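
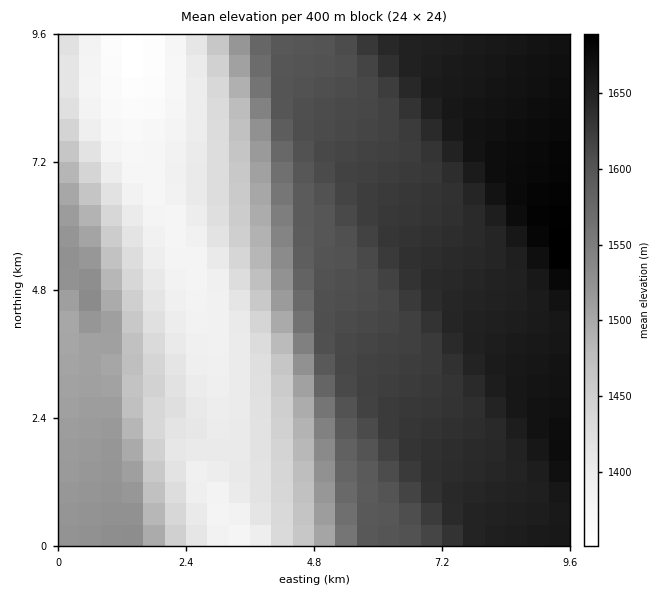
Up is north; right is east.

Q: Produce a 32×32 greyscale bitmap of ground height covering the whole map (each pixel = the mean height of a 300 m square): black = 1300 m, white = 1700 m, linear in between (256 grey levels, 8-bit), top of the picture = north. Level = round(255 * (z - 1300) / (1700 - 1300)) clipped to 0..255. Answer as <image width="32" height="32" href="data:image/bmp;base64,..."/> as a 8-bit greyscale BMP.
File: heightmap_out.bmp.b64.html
<image width="32" height="32" href="data:image/bmp;base64,Qk02CAAAAAAAADYEAAAoAAAAIAAAACAAAAABAAgAAAAAAAAEAAATCwAAEwsAAAABAAAAAAAAAAAAAAEBAQACAgIAAwMDAAQEBAAFBQUABgYGAAcHBwAICAgACQkJAAoKCgALCwsADAwMAA0NDQAODg4ADw8PABAQEAAREREAEhISABMTEwAUFBQAFRUVABYWFgAXFxcAGBgYABkZGQAaGhoAGxsbABwcHAAdHR0AHh4eAB8fHwAgICAAISEhACIiIgAjIyMAJCQkACUlJQAmJiYAJycnACgoKAApKSkAKioqACsrKwAsLCwALS0tAC4uLgAvLy8AMDAwADExMQAyMjIAMzMzADQ0NAA1NTUANjY2ADc3NwA4ODgAOTk5ADo6OgA7OzsAPDw8AD09PQA+Pj4APz8/AEBAQABBQUEAQkJCAENDQwBEREQARUVFAEZGRgBHR0cASEhIAElJSQBKSkoAS0tLAExMTABNTU0ATk5OAE9PTwBQUFAAUVFRAFJSUgBTU1MAVFRUAFVVVQBWVlYAV1dXAFhYWABZWVkAWlpaAFtbWwBcXFwAXV1dAF5eXgBfX18AYGBgAGFhYQBiYmIAY2NjAGRkZABlZWUAZmZmAGdnZwBoaGgAaWlpAGpqagBra2sAbGxsAG1tbQBubm4Ab29vAHBwcABxcXEAcnJyAHNzcwB0dHQAdXV1AHZ2dgB3d3cAeHh4AHl5eQB6enoAe3t7AHx8fAB9fX0Afn5+AH9/fwCAgIAAgYGBAIKCggCDg4MAhISEAIWFhQCGhoYAh4eHAIiIiACJiYkAioqKAIuLiwCMjIwAjY2NAI6OjgCPj48AkJCQAJGRkQCSkpIAk5OTAJSUlACVlZUAlpaWAJeXlwCYmJgAmZmZAJqamgCbm5sAnJycAJ2dnQCenp4An5+fAKCgoAChoaEAoqKiAKOjowCkpKQApaWlAKampgCnp6cAqKioAKmpqQCqqqoAq6urAKysrACtra0Arq6uAK+vrwCwsLAAsbGxALKysgCzs7MAtLS0ALW1tQC2trYAt7e3ALi4uAC5ubkAurq6ALu7uwC8vLwAvb29AL6+vgC/v78AwMDAAMHBwQDCwsIAw8PDAMTExADFxcUAxsbGAMfHxwDIyMgAycnJAMrKygDLy8sAzMzMAM3NzQDOzs4Az8/PANDQ0ADR0dEA0tLSANPT0wDU1NQA1dXVANbW1gDX19cA2NjYANnZ2QDa2toA29vbANzc3ADd3d0A3t7eAN/f3wDg4OAA4eHhAOLi4gDj4+MA5OTkAOXl5QDm5uYA5+fnAOjo6ADp6ekA6urqAOvr6wDs7OwA7e3tAO7u7gDv7+8A8PDwAPHx8QDy8vIA8/PzAPT09AD19fUA9vb2APf39wD4+PgA+fn5APr6+gD7+/sA/Pz8AP39/QD+/v4A////AI6PkZKTjHJcSj01MjlMW2p+lrO+v8DDydLa3+Hi4+XmjY6PkZKGbFdGOjM0Q1BcbIGatb2+wMbO19zf4OHi5OWMjY6QkH9mUkI3Mz1JUV1uhJ63u73CytPZ3N3f4OHj5ouMjY+OeWBNPjU6RElSX3GHo7i7v8fP1trb3N7f4OPpiouMjYpyW0g7OkFESVJgc4unuLzDy9PX2drb3d7g5eyJiouMhmxWRD5CQkNJU2J2jqu4v8jQ1dbY2drb3eLp74eJiouAZlFERUNBQ0lVZHmSr7vEzNLU1dfY2dre5ezvhoiJinpgT0tHQUBCSlZnfJe0wMnP0tPU1dfY2+Lp7O2FhoiHc1xTTkU/PkJKV2mAnrvFzM/R0tPU1tje5err7ISFh4RuX1hMQj09QktZbIWnwcnNzs/R0tPV2+Ln6errg4SGgG5jVkhAPD1CTFtwjrHFyszNztDR09ff5Obo6eqCg4R/cmJRRT06PEJNXneXusfJy8zNztDU2+Hk5efo6YGChoNyXU1COzk7Q09kgKHAx8jKy8zN0dfe4uPk5efogIOOhG1ZST85ODtDU2uJqsPGx8nKy87U29/h4uPk5ud/ipN/Z1RGPDc2O0ZadJGww8XGx8nL0Njc3t/h4uPl6ISSkXhhT0I5NTY9TGJ8mLTCxMXGyM3U2tzd3uDh4uXtjZSMclxLPjYzNkFTaoKcuMHDxMXK0dfZ29zd3uDi6fKRk4VrVkY7NDI5R1pvhqC6wMLDxs3U19ja29zd3+Xu94+QfWVRQjcyND5NYHOJpLy/wMPJ0NXW19ja293h6vP5jIt1XUs9NDE3Q1NjdoyovL7Axs3S1NXW19na3ubw9viIhGxWRDgxMzxIVmV4kKy8vcLKz9HT1NXW2Nvi7PP294R8Yk09MzE2QEtXZ3uUsLu/xszP0NHT1NXY3ujw8/X2fnFYRDYxMjlCS1hofpezvMPJzM7P0NLT1dvk7fHy9PV3ZU07MTA0OkFLWGqBnLa/xsrLzc7P0NLX4Onu8PHy9G5YQjMuLzQ5QEtZbIShusPHycrMzc7P09zl7O7v8PHzZEw4LiwuMTY+SltviKi/xcfIycrMzdDY4unr7O7v8PFaQjIrKisuMz1LXHKOscHExsfIycvN1N7m6err7e7v8FE7LyknJyoxPEtedpa4wsPExsfIytDa4ubo6err7e7vTDkuKCQkKDA8TGF+n7vAwsPFxsfM1t/k5efo6ers7e5LOi4mISInMD1PaIalvb/BwsPFydHb4ePk5efo6evs7U08LiUgIScxP1RvjKq8vsDBwsbN197h4uPk5ufo6evsUD4uJSEiKDNEXHaRrry9v8DCytPb3uDh4uPl5ufo6us="/>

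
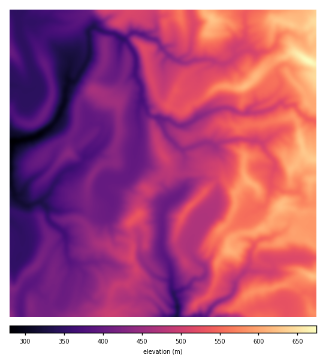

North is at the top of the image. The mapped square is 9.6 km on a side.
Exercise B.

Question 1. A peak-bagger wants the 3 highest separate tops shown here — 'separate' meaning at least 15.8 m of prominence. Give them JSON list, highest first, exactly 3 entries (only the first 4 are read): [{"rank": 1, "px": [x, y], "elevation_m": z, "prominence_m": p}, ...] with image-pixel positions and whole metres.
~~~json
[{"rank": 1, "px": [309, 61], "elevation_m": 674, "prominence_m": 394}, {"rank": 2, "px": [212, 19], "elevation_m": 627, "prominence_m": 87}, {"rank": 3, "px": [281, 206], "elevation_m": 622, "prominence_m": 38}]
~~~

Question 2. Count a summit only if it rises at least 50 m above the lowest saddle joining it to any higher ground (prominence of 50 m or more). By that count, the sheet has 3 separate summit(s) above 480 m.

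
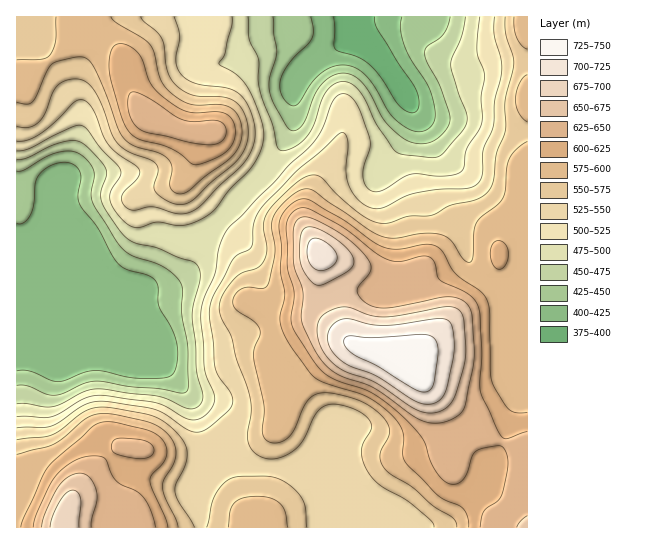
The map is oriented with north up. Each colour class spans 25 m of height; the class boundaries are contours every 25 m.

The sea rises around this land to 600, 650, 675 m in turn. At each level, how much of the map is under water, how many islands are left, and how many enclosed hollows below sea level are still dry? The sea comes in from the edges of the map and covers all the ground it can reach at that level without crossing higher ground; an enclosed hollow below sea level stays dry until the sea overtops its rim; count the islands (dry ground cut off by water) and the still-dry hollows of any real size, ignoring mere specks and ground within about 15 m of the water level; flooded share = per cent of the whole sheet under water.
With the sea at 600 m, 76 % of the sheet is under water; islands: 1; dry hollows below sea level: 0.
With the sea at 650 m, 91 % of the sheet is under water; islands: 1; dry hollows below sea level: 0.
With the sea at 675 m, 95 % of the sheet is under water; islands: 2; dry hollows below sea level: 0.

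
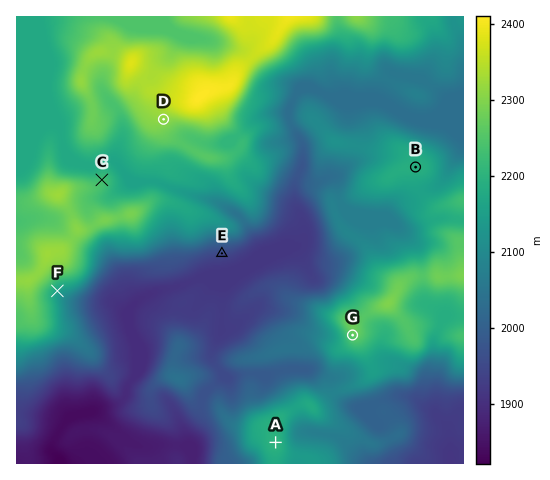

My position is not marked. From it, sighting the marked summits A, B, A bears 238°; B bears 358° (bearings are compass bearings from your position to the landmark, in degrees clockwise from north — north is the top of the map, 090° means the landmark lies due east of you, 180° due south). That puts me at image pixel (422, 351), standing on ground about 2185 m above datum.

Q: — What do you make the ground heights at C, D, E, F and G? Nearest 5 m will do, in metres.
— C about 2230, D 2310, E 1955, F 2155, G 2265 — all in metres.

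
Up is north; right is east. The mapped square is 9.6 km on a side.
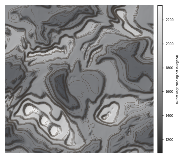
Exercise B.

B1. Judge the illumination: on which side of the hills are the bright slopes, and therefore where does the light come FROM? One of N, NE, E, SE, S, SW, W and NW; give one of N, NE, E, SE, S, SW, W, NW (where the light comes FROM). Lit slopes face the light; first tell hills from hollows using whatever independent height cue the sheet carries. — SE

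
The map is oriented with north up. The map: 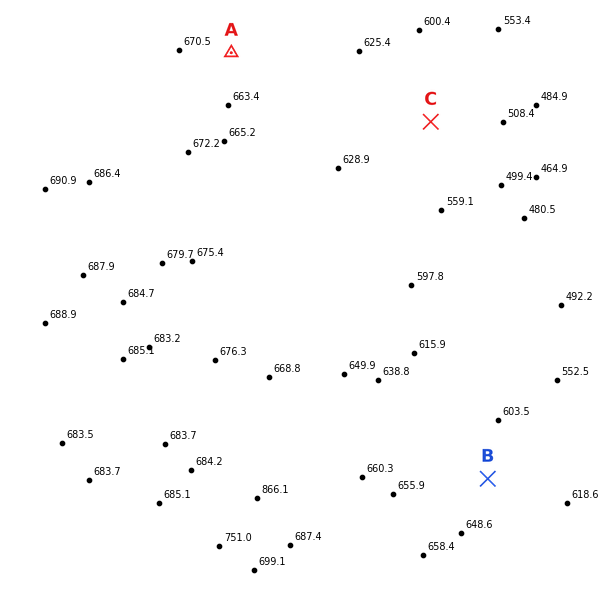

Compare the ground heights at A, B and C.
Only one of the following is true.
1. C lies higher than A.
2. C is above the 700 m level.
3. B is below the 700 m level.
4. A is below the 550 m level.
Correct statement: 3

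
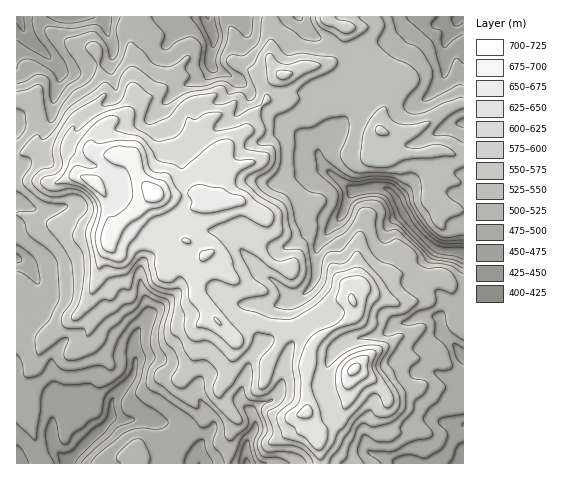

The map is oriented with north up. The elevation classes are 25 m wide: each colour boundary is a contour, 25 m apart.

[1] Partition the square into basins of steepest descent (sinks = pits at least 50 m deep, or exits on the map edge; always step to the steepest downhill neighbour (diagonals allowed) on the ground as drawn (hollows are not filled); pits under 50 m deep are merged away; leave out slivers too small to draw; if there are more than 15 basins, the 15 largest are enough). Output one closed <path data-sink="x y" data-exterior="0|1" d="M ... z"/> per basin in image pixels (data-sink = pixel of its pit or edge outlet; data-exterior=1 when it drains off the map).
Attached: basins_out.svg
<path data-sink="68 463" data-exterior="1" d="M31 148l-6 4-9 2 1 310 210 0 4-31 6-14-14-17-4-7 0-6 8-11 5-11 3-27-4-6 15-14 11 0 14 5 20 3-4 4-20 31-4 28 7 19 9 6 12 1 15-5 0-47 5-18 11-13 26-14 6-6 2-6-6-10-7 0-15 6-19 12-12-22-7-23-19-8-18-22 0-10 9-17-2-2-21-12-12 2-13-3-15-7-16 4-26-2-15-13-7-21-5-5-12-1-9 17-14 12-16-8-3-13-6-6-11-1-14 2z"/><path data-sink="463 253" data-exterior="1" d="M349 28l-4 0-5 22-6 10-11 5-17 1-30 12-8 7-1 14-16 19-4 12-23 19-13 6-9 16-2 21 2 2 25 8 12-2 23 14-9 17 0 10 18 22 19 8 7 23 12 23 24-15 10-4 8 2 1-9 4-3 16 0 24-13 31 2 13-1 13 10 11-1 0-128-23-7-21 4-16 0-16 4-15-3-1-9 8-15 0-13 18-42-31-27z"/><path data-sink="463 463" data-exterior="1" d="M416 275l-20 0-24 13-12-1-6 2-3 8 5 11-2 6-10 9-22 11-11 13-5 18 0 47 10 16 5 36 143-1 0-177-11 0-13-10-13 1z"/><path data-sink="208 17" data-exterior="1" d="M269 16l-130 0-2 15-5 11 2 62-10 12-20 7-9 9-4 12 0 7 6 4 26-1 9 2 10 25 15 13 26 2 12-4 6 1 1-22 7-13 15-9 23-19 4-12 16-19 1-14 8-7 6-3-8-7-4-7z"/><path data-sink="19 17" data-exterior="1" d="M138 16l-122 1 1 137 8-2 6-4 14 9 23-2 6 5 5 15 16 8 14-12 9-17-24 0-3-3 0-7 4-12 9-9 16-4 14-15-2-62 6-16z"/><path data-sink="460 17" data-exterior="1" d="M463 16l-137 1 1 3 8 4 14 4 18 21 31 27-18 42 0 13-7 10-1 12 2 3 14 2 9-3 23-1 14-4 30 5z"/><path data-sink="246 463" data-exterior="1" d="M257 320l-13 2-13 12 4 6-3 27-5 11-8 11 0 6 4 7 14 17-6 14-4 30 93 1-3-31-9-20-17 4-12-1-9-6-7-19 4-28 20-31 4-4-20-3z"/>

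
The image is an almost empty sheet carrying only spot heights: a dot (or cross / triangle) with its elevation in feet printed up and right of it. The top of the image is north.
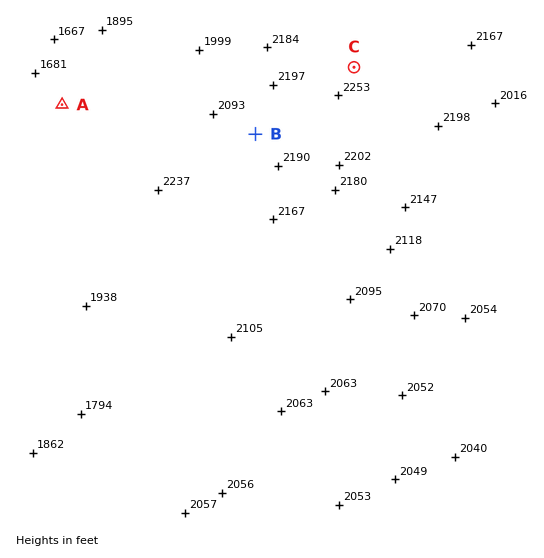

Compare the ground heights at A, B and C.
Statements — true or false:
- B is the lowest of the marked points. false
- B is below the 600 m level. false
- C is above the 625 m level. true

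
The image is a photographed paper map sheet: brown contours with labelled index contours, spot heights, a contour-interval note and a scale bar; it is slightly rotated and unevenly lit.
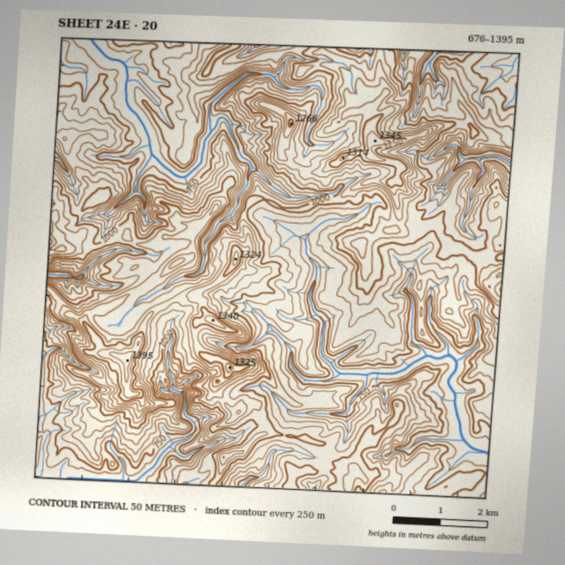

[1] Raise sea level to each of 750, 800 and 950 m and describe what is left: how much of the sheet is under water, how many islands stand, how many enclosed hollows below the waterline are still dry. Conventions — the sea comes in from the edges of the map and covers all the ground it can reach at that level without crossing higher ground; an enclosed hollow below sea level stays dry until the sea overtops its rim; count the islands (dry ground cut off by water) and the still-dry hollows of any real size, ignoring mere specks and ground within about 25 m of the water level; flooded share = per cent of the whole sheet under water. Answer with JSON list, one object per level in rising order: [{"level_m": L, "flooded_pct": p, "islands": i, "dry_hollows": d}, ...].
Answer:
[{"level_m": 750, "flooded_pct": 16, "islands": 0, "dry_hollows": 0}, {"level_m": 800, "flooded_pct": 25, "islands": 0, "dry_hollows": 0}, {"level_m": 950, "flooded_pct": 57, "islands": 0, "dry_hollows": 0}]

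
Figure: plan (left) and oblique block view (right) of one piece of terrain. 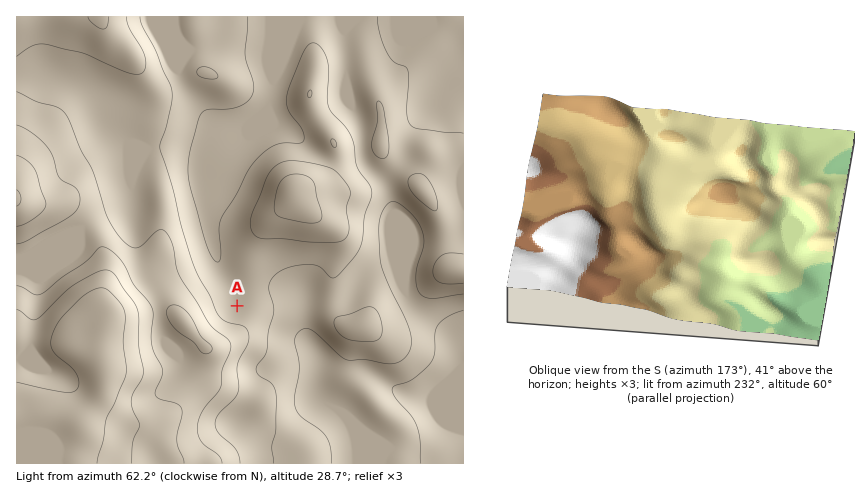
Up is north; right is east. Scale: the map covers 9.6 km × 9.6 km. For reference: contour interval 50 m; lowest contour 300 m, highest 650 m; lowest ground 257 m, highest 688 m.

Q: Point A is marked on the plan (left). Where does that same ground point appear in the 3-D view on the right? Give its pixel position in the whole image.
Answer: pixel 673 246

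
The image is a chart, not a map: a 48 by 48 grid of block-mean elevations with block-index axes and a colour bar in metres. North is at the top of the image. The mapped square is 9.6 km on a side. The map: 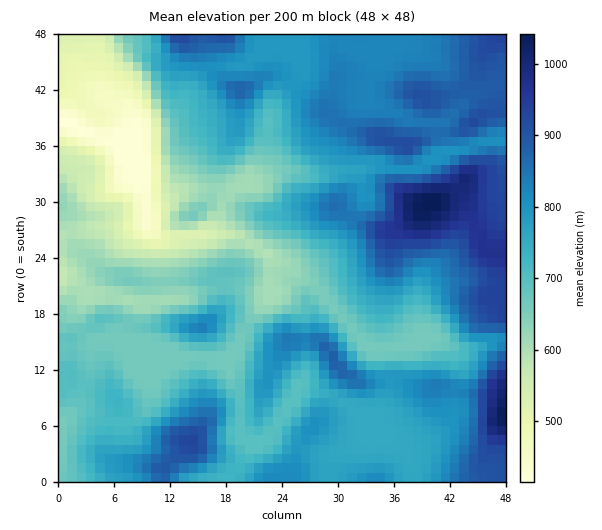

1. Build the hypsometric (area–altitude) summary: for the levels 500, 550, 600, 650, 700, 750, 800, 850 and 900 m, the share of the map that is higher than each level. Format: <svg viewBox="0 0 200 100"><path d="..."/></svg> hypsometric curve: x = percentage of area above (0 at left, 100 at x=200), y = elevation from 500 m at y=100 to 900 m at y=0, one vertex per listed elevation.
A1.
<svg viewBox="0 0 200 100"><path d="M189 100l-6-12-8-13-16-13-31-12-24-12-33-13-32-13-19-12"/></svg>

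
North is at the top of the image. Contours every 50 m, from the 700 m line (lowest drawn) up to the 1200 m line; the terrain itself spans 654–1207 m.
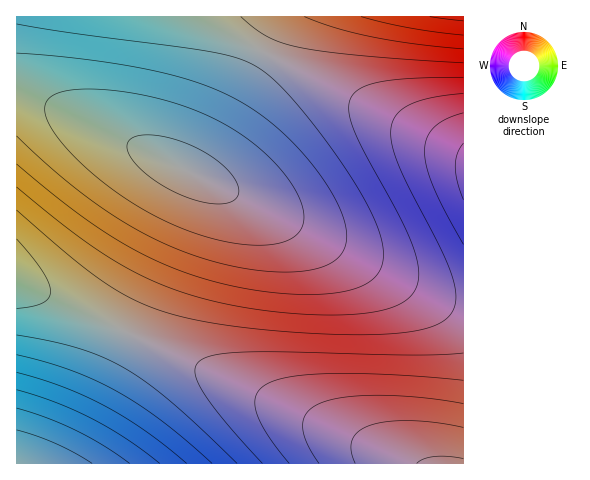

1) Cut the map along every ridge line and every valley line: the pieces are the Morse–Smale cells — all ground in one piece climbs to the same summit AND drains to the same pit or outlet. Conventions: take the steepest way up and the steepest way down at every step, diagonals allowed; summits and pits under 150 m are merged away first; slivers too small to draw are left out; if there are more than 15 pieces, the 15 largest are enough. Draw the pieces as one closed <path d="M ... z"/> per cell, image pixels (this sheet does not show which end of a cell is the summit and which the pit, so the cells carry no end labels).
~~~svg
<path d="M195 16l-179 1 0 263 391 184 56 0 1-310-132-66z"/><path d="M17 281l0 183 390-1z"/><path d="M463 16l-267 1 136 71 131 66z"/>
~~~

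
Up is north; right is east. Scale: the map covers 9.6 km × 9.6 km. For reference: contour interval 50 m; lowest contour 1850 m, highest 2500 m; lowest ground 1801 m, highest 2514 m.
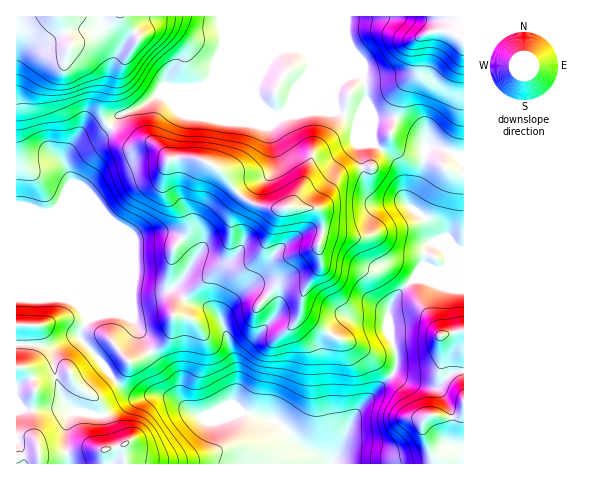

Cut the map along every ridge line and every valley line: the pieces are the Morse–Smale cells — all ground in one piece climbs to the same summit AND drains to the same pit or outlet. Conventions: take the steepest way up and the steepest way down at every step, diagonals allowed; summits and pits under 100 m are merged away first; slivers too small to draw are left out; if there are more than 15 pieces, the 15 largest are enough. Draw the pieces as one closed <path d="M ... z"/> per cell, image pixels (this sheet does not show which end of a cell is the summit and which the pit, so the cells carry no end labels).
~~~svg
<path d="M334 93l-54 22-17-5-63 0-36-15-7 0-14 11-24 9-17 20-26 13-11 13 3 14 16 36 0 96 2 12 4 0 17-17 25-59 4-5 19-5 20 2 16 15 4 8-12 21-11 9 15 13 26 9 8 10 16 49 1 15-5 20 10 9 33 8 28 28 16 8 8 7 4-1 4-10 0-21-6-26-2-25 0-32 4-12 7-11 8-7 37 3 4 1 1 3-1-13 4-11 31-35 4-19 4-4 7 0-9-22-8-8-18-12-24-2-9-6-8-25-2-23 2-2 12 0 0-1-10-12-7-12-20-8z"/><path d="M346 16l-329 0-1 282 16 2 34-2 11 6 8 8-1-101-16-36-3-14 11-13 26-13 17-20 24-9 14-11 7 0 36 15 63 0 17 5 54-22 3 18 20 8 7 12 8 10 2-21-8-21-1-18-6-10-13-32z"/><path d="M66 298l-50 1 1 165 311-1-8-6-16-8-28-28-31-8-46 3-25-17-10-4-28 1-6-2-17-16-15-21-17-17-1-6 7-14-2-7-8-9z"/><path d="M168 233l-20 1-12 4-3 3-26 61-21 19-6 16 33 41 19 17 32 0 10 4 25 17 33-1 10-2-9-9 5-20-1-15-16-49-8-10-26-9-15-13 11-9 12-22-4-7-12-12z"/><path d="M425 280l-12 0-3 2-20 23-2 16 2 16 6 14 0 17-3 7-31 30-9 13-20 46 131-1 0-180-34-1z"/><path d="M463 16l-117 1 0 22 13 32 6 10 1 18 8 21-1 21 23 21 6 16 1 18 6 9 13-33 2-19 3-6 10 0 19 8 8-1z"/><path d="M437 147l-11 1-4 24-14 34 21 16 9 22-7 0-4 4-3 17-10 14 16 3 33 0 1-127-8 0z"/><path d="M357 319l-10 0-4 3-11 15-4 12 1 46 7 37-1 26 23-47 35-36 3-7 0-17-6-14-2-14z"/>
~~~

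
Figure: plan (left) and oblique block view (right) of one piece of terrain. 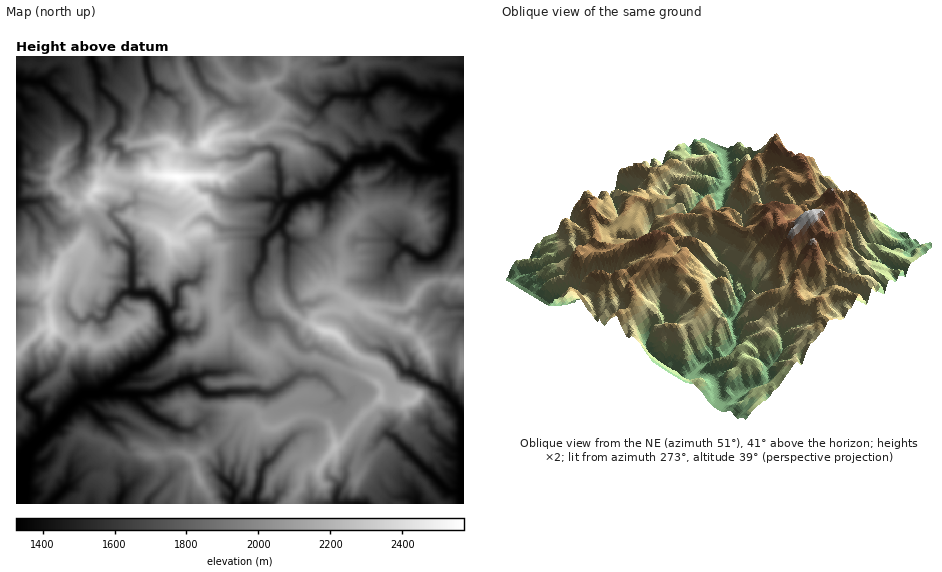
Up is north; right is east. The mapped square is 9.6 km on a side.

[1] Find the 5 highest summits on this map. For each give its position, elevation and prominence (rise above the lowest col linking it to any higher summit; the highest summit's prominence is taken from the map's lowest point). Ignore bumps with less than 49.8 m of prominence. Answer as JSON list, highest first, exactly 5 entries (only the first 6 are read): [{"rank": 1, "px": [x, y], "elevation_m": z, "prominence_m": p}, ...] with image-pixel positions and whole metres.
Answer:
[{"rank": 1, "px": [178, 177], "elevation_m": 2572, "prominence_m": 1246}, {"rank": 2, "px": [204, 144], "elevation_m": 2429, "prominence_m": 197}, {"rank": 3, "px": [96, 190], "elevation_m": 2411, "prominence_m": 180}, {"rank": 4, "px": [169, 240], "elevation_m": 2376, "prominence_m": 87}, {"rank": 5, "px": [326, 331], "elevation_m": 2366, "prominence_m": 358}]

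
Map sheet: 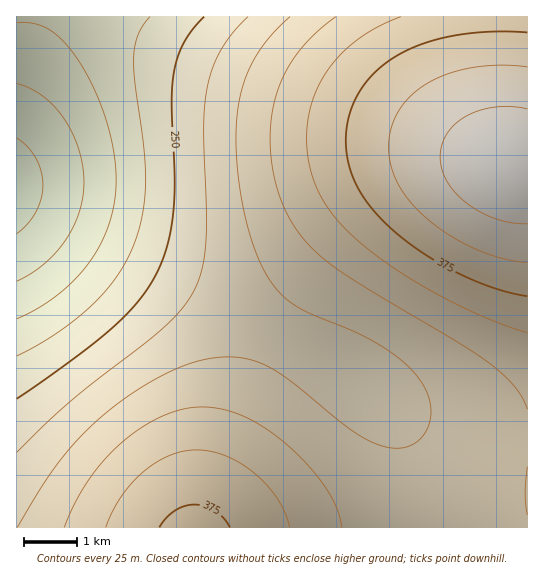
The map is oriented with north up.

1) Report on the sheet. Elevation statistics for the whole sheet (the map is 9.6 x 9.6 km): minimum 140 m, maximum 440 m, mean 305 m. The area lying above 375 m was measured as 13.4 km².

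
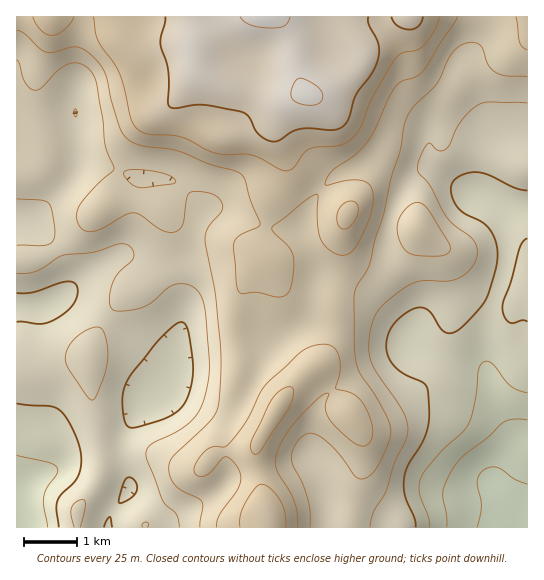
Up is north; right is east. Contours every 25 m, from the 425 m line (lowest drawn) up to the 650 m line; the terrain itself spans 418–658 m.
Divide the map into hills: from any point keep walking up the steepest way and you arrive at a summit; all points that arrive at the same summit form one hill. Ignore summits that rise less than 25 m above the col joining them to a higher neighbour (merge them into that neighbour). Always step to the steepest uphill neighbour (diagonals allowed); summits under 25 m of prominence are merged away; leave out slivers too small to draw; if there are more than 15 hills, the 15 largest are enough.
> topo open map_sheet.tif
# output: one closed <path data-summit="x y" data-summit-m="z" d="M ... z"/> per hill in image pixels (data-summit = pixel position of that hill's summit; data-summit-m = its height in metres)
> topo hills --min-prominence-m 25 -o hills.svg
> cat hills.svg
<path data-summit="265 17" data-summit-m="658" d="M527 16l-511 1 1 511 150-1-6-13-32-25 0-8-8-27 2-13 5-14 12-18 25-22 7-14 4-19 5-6 12-4 29-3 32 0 15 7 14-12 24-14 14-44-18-45 0-8 4-12 10-19 12-13 12-8 33-12 11 0 26 10 12-3 9 2-11 2-17 17-11 20-6 22 0 23 2 12 23 36 4 11 0 8-8 24 30 11 41 11 9 7 9 32 16 35-4 16-16 26 26 28 4 10 0 6 5 0z"/><path data-summit="266 517" data-summit-m="618" d="M325 279l-5 0-7 27-6 16-24 14-14 12-15-7-32 0-36 4-9 6-6 26-6 10-25 22-16 28-3 17 8 27 0 8 32 25 6 14 160 0 2-25 6 2 18 2 25 8 10 7 2 6 132 0 1-7-4-10-26-28 16-26 4-16-16-35-9-32-9-7-41-11-29-11-1-10-5-9-30-29-14-8z"/><path data-summit="347 214" data-summit-m="606" d="M385 161l-11 0-12 4-21 8-12 8-17 21-9 23 0 8 17 44 47 16 36 33 5 9 1 6 7-20 0-8-4-11-23-36-2-12 0-23 6-22 11-20 17-17 11-2-9-2-12 3z"/>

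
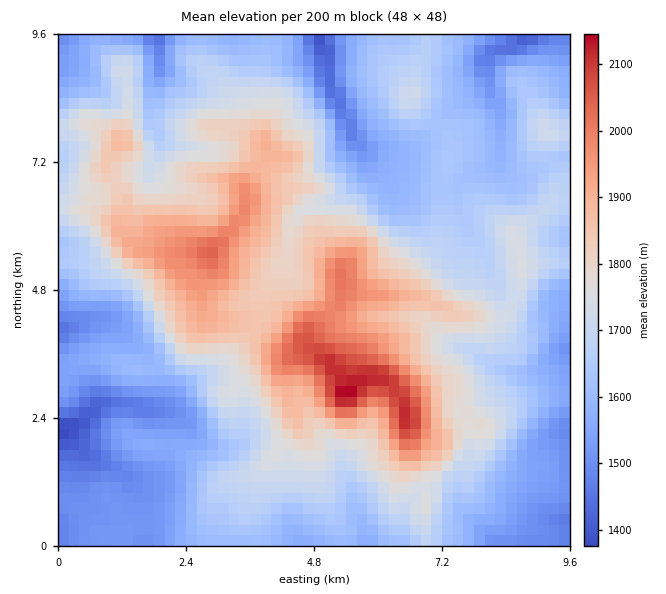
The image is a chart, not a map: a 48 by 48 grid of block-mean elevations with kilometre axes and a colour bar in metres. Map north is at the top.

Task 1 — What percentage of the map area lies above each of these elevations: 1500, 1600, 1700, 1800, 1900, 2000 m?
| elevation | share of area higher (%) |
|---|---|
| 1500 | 93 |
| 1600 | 72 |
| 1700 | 44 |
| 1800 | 26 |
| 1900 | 12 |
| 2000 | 4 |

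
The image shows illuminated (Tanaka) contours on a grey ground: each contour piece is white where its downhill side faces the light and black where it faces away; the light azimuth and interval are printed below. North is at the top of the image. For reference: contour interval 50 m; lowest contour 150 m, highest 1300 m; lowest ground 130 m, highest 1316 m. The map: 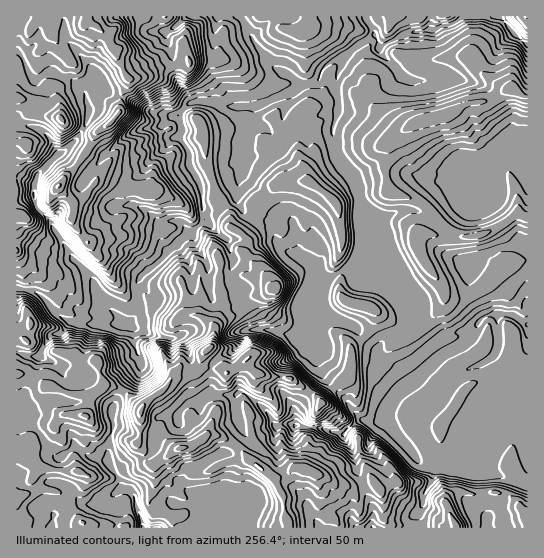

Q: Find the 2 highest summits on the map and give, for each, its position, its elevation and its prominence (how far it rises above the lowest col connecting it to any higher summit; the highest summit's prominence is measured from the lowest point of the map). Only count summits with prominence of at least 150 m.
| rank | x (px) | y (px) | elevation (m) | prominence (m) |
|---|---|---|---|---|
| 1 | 61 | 119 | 1316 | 1186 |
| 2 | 141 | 411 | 1213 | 533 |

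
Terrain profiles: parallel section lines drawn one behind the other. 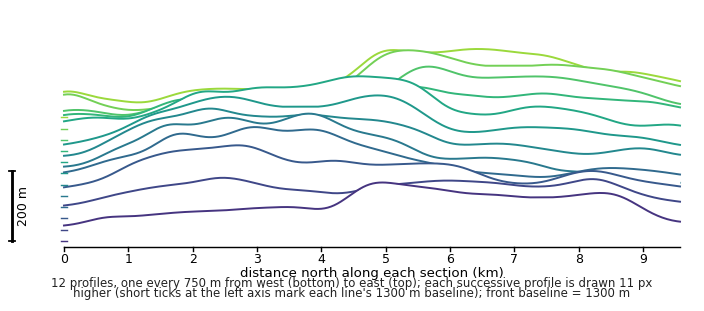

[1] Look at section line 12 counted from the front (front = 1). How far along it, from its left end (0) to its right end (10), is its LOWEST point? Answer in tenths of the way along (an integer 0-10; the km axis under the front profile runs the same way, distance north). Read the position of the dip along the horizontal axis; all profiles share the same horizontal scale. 1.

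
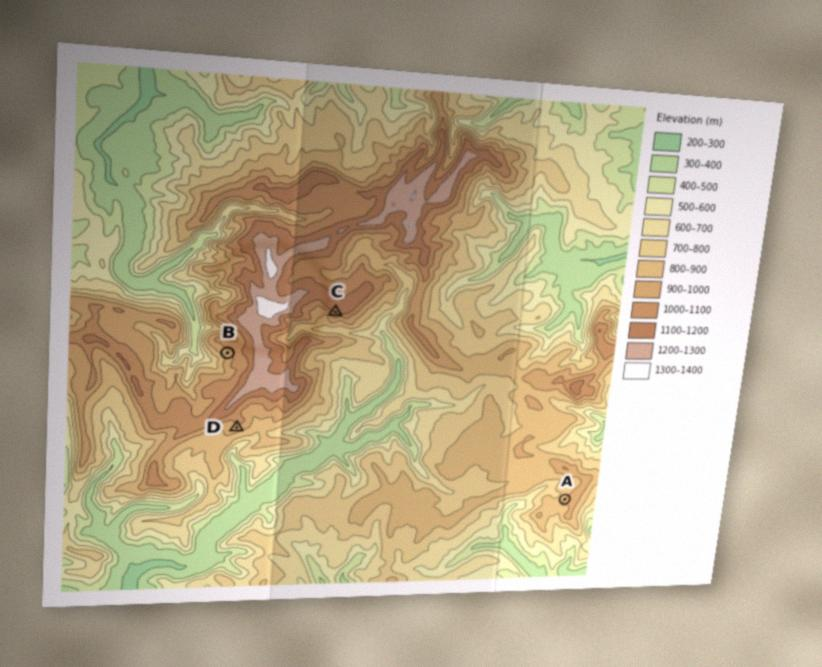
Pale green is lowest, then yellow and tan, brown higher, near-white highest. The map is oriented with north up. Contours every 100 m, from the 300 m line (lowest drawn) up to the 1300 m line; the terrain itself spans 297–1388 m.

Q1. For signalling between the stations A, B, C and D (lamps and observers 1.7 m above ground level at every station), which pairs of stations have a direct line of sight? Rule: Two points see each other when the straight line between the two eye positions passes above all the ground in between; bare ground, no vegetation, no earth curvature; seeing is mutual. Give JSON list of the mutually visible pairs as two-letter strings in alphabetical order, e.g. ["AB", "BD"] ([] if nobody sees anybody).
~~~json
["AC", "AD"]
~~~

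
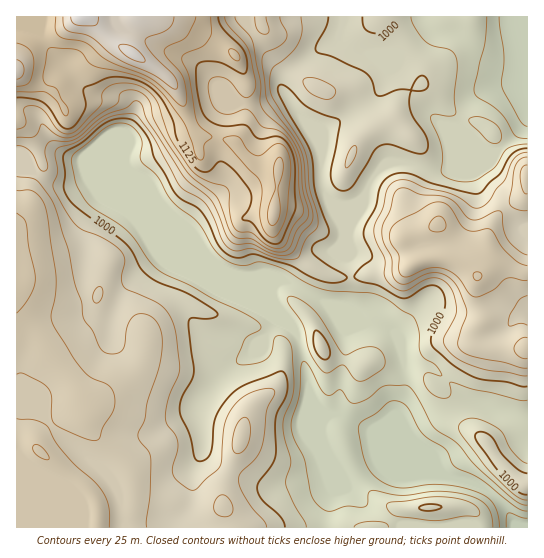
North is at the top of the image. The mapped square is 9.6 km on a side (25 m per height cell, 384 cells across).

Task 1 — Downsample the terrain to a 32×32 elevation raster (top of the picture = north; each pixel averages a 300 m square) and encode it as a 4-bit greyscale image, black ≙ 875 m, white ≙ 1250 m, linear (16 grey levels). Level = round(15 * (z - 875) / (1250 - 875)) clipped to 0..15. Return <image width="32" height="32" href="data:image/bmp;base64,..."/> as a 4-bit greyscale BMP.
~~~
<image width="32" height="32" href="data:image/bmp;base64,Qk12AgAAAAAAAHYAAAAoAAAAIAAAACAAAAABAAQAAAAAAAACAAATCwAAEwsAABAAAAAAAAAAAAAAABEREQAiIiIAMzMzAERERABVVVUAZmZmAHd3dwCIiIgAmZmZAKqqqgC7u7sAzMzMAN3d3QDu7u4A////AJmZmHd2Z3d2VENEREREQxGZmZh3d2Z3ZVQzMzRFVEMjmZmYd3ZmdmVEMzMyIjIiRZmYh4d2ZWZlRDMyIiIiJFWZmHiHdmVnZlMzMiIiIjVUmYiIh3ZVV3ZTMzIiIiNVQ4iIiId2VVd2QzMyIiM0REOIiIiHdlRWdlMzMyIjREREiIiIh3ZURWZkMzMzNERERYiIiId3ZURFVDREQzREVWaIiId3d2VERERFREQ0Vnd4iIh3d3dVREREVURDNGd3iJiHd3d2VVRERFQzM0RXd3eYh3d3dlVUQzRDMzREVnh3mYd3ZmVVQzNERERFVVaId5mHd2VUQzMzNFVVV3ZnmYiZh3dlQzM0RFVlVVeZiZmYmYdmZDMzRmiXVUVomZmZh5l2ZUQzNGibuGVFaJmZiHaYdlRDM0V5q8p1RGeImHd3mGVDMzRWiavKZERXh4dmeIdkQzNFaJmrymVVVmZURWh3ZDM0Roqqu8pVZUVURERYd2VDNFeru7vJVWZVVURERYiIVDRpu7uqplVWZWVEREOYqpZVirupmXVVVWZUREQymruph4vKmZhlVlVVVUQzIsu6qZmsypmXVWZlVVVUMiLburu83bqap2ZmVVVVVDMi27u83ty6q5dmVVVVVUQzIsvM3e3cy7qIdlVVVVREMyK7zu7e3cypiHZlVVVEREMi"/>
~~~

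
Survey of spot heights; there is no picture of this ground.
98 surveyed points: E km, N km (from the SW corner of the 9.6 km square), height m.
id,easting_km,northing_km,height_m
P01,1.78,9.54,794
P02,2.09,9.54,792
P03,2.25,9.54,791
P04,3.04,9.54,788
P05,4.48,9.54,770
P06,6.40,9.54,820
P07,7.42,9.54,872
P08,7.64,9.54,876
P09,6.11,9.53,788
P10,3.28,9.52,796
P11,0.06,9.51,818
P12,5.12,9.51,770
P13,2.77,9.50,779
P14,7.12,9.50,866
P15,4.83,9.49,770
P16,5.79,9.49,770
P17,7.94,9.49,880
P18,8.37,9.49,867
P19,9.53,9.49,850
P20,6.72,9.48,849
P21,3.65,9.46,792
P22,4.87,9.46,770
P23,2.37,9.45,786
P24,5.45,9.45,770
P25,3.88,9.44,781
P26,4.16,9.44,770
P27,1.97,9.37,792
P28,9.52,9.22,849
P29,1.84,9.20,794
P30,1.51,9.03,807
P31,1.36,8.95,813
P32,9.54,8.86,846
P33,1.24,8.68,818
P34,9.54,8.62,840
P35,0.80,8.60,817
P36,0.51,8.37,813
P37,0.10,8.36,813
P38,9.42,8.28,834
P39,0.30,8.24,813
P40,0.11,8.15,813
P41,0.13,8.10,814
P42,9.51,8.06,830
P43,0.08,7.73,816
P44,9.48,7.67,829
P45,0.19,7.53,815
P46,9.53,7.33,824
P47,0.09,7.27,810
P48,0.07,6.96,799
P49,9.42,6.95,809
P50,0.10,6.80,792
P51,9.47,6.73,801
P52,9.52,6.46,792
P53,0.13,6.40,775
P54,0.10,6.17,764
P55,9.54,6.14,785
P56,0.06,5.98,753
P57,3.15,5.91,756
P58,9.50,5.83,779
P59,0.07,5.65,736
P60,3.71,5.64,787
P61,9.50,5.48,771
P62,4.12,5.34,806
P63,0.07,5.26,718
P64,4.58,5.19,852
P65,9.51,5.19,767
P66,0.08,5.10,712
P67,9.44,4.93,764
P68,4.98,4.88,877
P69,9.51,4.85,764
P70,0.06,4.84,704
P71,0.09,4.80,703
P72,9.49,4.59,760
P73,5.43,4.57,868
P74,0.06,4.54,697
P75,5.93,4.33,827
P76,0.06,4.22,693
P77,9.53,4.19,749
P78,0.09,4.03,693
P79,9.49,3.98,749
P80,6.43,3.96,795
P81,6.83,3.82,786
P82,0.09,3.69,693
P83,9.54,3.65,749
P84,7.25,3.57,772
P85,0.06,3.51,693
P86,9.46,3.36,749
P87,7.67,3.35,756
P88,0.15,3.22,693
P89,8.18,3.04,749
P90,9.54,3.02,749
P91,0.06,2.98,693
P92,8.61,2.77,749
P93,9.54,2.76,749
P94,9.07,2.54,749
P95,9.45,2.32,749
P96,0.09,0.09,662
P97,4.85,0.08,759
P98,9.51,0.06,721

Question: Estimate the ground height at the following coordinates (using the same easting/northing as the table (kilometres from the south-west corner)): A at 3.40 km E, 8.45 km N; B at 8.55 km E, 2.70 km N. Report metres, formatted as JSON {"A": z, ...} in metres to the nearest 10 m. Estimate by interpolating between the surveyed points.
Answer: {"A": 770, "B": 750}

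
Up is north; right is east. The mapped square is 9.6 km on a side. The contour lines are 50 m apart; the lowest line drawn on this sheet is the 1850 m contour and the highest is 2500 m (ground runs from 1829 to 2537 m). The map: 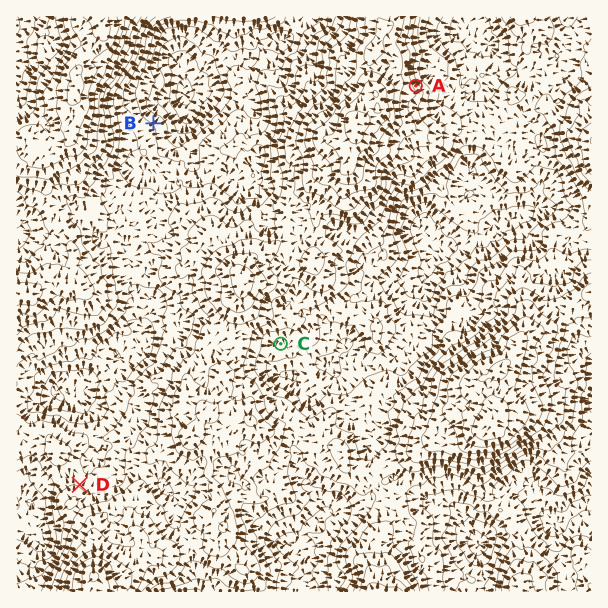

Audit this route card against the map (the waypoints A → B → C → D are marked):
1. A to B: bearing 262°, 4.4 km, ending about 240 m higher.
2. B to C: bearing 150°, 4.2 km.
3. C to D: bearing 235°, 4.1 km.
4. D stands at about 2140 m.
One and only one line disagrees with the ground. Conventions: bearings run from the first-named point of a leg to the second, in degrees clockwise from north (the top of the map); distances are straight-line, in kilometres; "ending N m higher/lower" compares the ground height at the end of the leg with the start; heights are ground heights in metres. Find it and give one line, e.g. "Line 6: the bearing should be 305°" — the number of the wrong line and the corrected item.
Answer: Line 1: it should read "ending about 240 m lower".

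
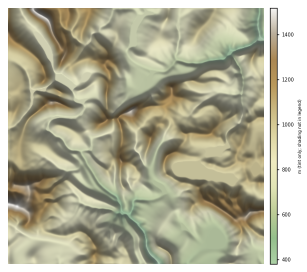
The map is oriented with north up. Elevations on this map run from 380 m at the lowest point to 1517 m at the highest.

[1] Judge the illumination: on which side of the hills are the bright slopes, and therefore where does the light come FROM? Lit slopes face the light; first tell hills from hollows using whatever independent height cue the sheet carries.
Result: S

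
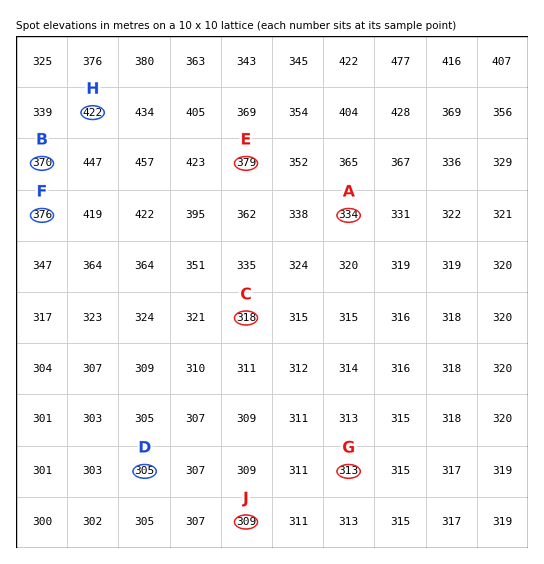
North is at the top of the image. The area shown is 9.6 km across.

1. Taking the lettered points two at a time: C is below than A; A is below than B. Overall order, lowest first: C A B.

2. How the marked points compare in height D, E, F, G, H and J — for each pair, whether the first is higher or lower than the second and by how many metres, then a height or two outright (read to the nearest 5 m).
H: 115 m higher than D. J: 110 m lower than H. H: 105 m higher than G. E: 75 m higher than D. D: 70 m lower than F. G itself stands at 315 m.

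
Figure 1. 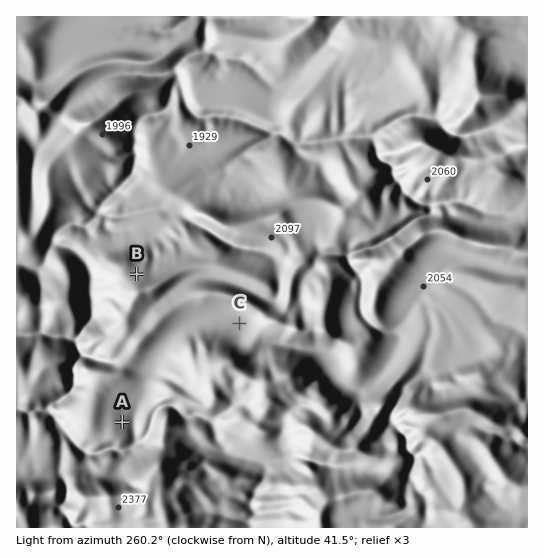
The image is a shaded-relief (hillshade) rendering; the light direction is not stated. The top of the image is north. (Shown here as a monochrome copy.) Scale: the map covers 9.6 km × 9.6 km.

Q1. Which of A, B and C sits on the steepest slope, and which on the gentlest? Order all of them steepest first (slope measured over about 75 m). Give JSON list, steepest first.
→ ["B", "A", "C"]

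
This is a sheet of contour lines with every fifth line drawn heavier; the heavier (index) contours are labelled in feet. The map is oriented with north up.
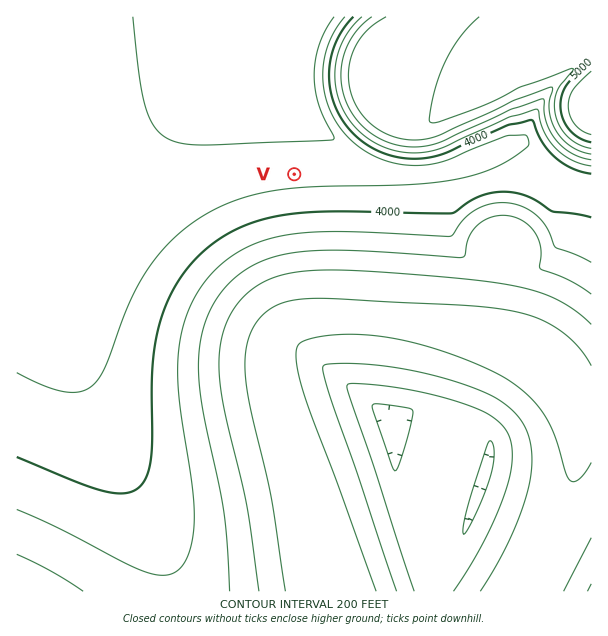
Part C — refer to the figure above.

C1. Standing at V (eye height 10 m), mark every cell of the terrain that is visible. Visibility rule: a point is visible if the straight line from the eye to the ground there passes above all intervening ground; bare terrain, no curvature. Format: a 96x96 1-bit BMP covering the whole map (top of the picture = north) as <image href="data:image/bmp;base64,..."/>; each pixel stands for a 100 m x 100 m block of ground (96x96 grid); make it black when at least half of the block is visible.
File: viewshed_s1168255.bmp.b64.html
<image width="96" height="96" href="data:image/bmp;base64,Qk2+BAAAAAAAAD4AAAAoAAAAYAAAAGAAAAABAAEAAAAAAIAEAAATCwAAEwsAAAIAAAAAAAAA////AAAAAAAAAAAAAAAAAAAAAAAAAAAAAAAAAAAAAAAAAAAAAAAAAAAAAAAAAAAAAAAAAAAAAAAAAAAAAAAAAAAAAAAAAAAAAAAAAAAAAAAAAAAAAAAAAAAAAAAAAAAAAAAAAAAAAAAAAAAAAAAAAAAAAAAAAAAAAAAAAAAAAAAAAAAAAAAAAAAAAAAAAAAAAAAAAAAAAAAAAAAAAAAAAAAAAAAAAAAAAAAAAAAAAAAAAAAAAAAAAAAAAAAAAAAAAAAAAAAAAAAAAAAAAAAAAAAAAAAAAAAAAAAAAAAAAAAAAAAAAAAAAAAAAAAAAAAAAAAAAAAAAAAAAAAAAAAAAAAAAAAAAAAAAAAAAAAAAAAAAAAAAAAAAAAAAAAAAAAAAAAAAAAAAAAAAAAAAAAAAAAAAAAAAAAAAAAAAAAAAAAAAAAAAAAAAAAAAAAAAAAAAAAAAAAAAAAAAAAAAAAAAAAAAAAAAAAAAAAAAAAAAAAAAAAAAAAAAAAAAAAAAAAAAAAAAAAAAAAAAAAAAAAAAAAAAAAAAAAAAAAAAAAAAAAAAAAAAAAAAAAAAAAAAAAAAAAAAAAAAAAAAAAAAAAAAAAAAAAAAAAAAAAAAAAAAAAAAAAAAAAAAAAAAAAAAAAAAAAAAAAAAAAAAAAAAAAAAAAAAAAAAAAAAAAAAAAAAAAAAAAAAAAAAAAAAAAAAAAAAAAAAAAAAAAAAAAAAAAAAAAAAAAAAAAAAAAAAAAAAAAAAAAAAAAAAAAAAAAAAAAAAAAAAAAAAAAAAAAAAAAAAAAAAAAAAAAAAAAAAAAAAAAAAAAAAAAAAAAAAAAAAAAAAAAAAAAAAAAAAAAAAD+AAAAAAAAAAAAAAP/////AAAAAAAAAAf/////gAAAAAAAAAf/////gAAAAAAAAA//////gAAAAAAAAA//////wAADAAAAAA//////wAADwAAAAA//////4AAD8AAAAA//////+AAD/AAAAA///////AAD/4AAAA///////gAD/+AAAA///////gAD//wAAA///////gAD//+AAA///////gAD///4AA///////wAD////wB///////wAD///////////////H///////////////////////////////////////////AD//////////////AAAf///////////+AAAH///////////+AAAH///////////8AAAD///////////4AAAD///////////AAAAD//////////+AAAAB7/////////8AAAAAz/////////4AAAAAD/////////wAAAAAD/////////gAAAAAD/////////gAAAAAD/////////gAAAAAD/////////AAAAAAD/////////AAAAAAD/////////AAAAAAD////////+AAAAAAD////////4AAAAAAD////////AAAAAAAD////////AAAAAAAD////////AAAAAAAD////////AAAAAAAD////////AAAAAAAD////////gAAAAAAA="/>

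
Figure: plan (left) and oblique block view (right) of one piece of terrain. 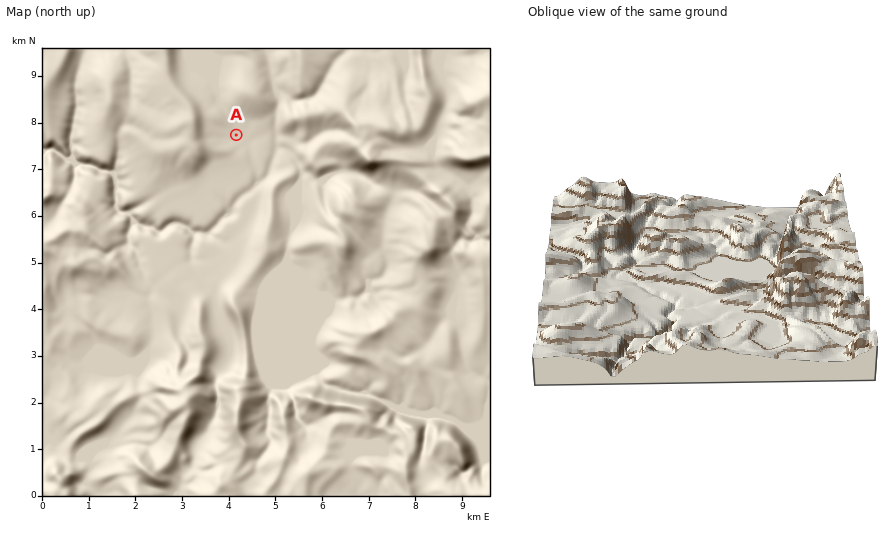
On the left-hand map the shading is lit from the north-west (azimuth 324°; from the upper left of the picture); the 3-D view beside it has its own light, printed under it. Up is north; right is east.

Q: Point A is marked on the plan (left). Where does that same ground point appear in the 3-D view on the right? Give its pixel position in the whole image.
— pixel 605 291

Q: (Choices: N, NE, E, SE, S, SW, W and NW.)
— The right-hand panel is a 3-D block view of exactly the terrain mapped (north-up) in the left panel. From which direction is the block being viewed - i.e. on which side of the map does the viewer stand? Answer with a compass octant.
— W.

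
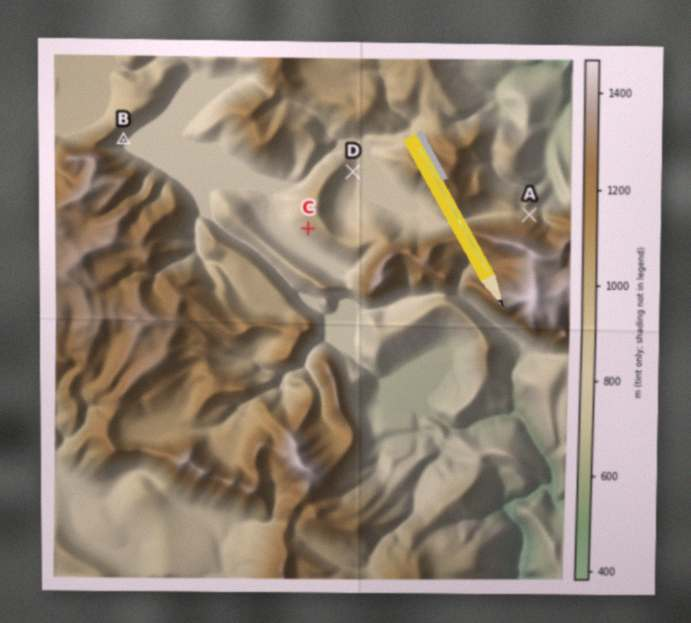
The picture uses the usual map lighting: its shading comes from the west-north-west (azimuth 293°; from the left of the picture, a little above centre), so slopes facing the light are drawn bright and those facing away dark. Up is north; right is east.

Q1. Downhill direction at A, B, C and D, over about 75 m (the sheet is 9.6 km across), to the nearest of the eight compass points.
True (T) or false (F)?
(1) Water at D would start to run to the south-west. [F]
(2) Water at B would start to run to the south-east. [T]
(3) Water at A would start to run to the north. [T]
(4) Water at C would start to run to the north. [F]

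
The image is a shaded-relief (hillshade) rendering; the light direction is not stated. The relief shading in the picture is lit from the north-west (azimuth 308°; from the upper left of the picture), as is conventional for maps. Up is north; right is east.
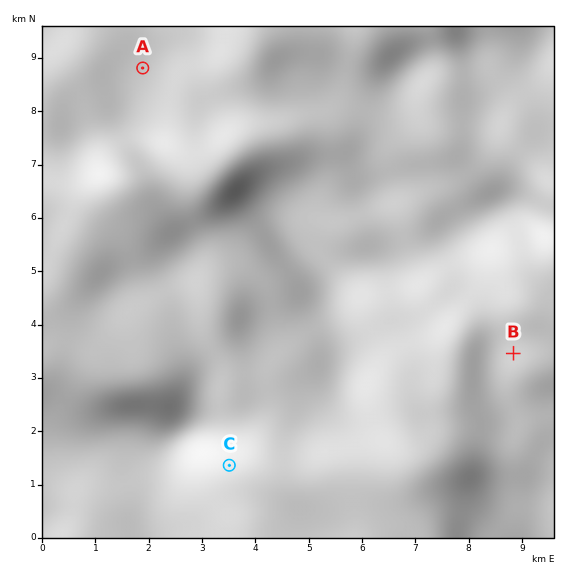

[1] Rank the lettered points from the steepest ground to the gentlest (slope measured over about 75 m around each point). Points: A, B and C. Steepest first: C B A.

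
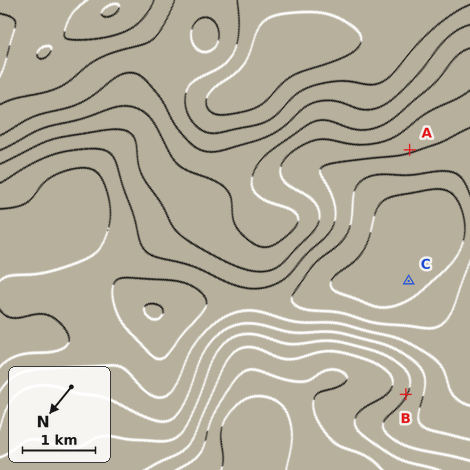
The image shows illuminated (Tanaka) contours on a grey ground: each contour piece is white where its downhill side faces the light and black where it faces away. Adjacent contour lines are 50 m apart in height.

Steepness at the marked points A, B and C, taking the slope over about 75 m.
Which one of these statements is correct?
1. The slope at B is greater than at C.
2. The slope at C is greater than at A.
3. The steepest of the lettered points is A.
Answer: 1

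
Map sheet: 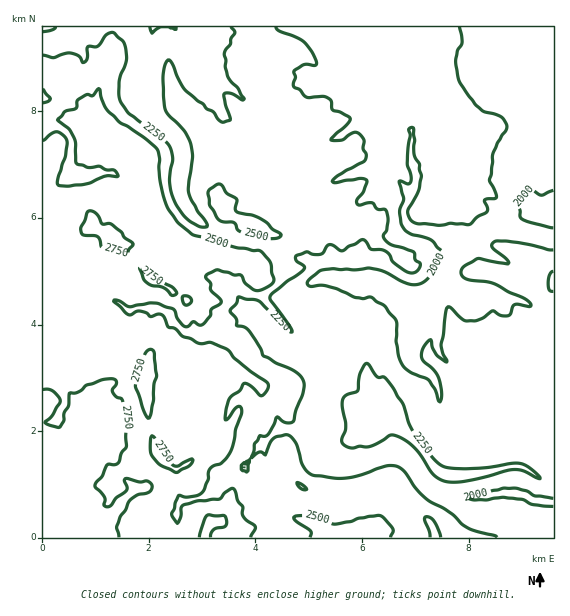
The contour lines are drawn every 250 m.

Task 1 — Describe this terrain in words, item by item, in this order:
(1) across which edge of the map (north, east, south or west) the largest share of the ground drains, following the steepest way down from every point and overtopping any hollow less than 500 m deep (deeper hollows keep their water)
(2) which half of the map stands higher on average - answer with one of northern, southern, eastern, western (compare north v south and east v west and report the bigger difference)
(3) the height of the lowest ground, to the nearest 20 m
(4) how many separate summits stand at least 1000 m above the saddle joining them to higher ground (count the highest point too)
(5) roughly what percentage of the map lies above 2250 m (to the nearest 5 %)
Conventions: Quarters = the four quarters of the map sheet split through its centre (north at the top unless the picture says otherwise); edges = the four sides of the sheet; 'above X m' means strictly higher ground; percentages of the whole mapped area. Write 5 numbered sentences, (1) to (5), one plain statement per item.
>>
(1) Most of the ground drains across the eastern edge.
(2) Taken as a whole, the western half is higher than the eastern.
(3) The lowest point is down at roughly 1840 m.
(4) There is 1 summit with 1000 m or more of prominence.
(5) Ground above 2250 m makes up about 55 % of the sheet.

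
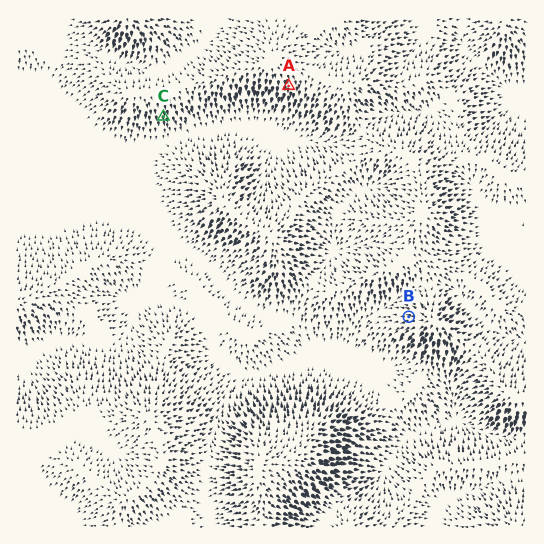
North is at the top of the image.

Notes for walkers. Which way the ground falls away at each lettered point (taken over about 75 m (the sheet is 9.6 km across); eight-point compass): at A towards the S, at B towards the W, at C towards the S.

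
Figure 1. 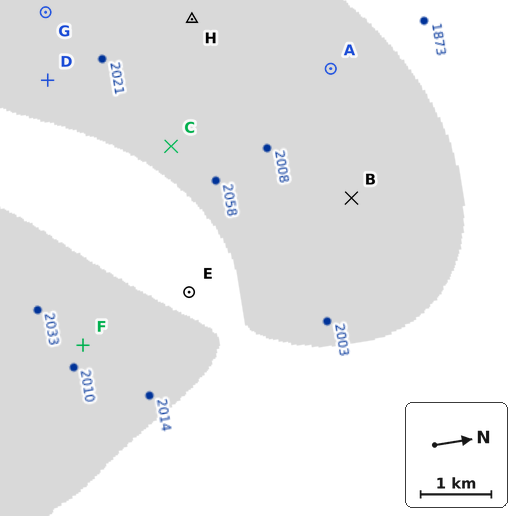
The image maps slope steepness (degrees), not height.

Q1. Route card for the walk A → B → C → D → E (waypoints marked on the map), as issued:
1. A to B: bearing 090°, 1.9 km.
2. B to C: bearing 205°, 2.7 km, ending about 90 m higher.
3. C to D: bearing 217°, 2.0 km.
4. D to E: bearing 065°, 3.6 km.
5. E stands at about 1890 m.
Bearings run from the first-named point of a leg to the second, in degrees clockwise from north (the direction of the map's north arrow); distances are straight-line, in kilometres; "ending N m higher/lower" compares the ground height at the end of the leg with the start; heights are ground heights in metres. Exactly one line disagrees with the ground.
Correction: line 5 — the height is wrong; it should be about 2070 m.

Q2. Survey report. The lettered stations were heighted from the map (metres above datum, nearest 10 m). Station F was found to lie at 2030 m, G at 1990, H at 1960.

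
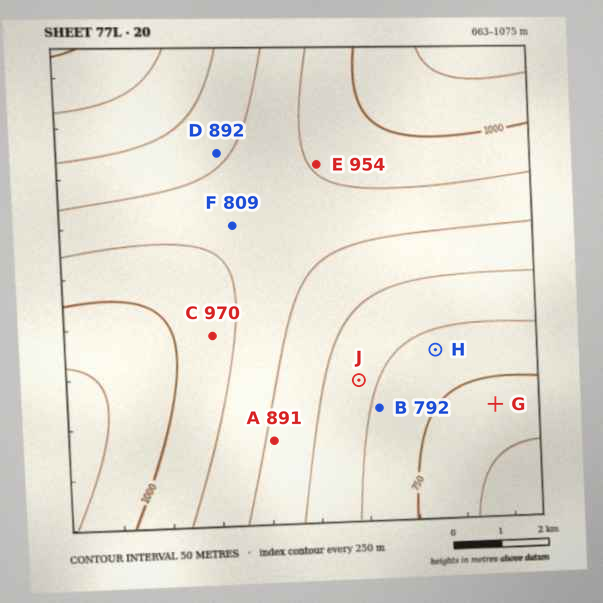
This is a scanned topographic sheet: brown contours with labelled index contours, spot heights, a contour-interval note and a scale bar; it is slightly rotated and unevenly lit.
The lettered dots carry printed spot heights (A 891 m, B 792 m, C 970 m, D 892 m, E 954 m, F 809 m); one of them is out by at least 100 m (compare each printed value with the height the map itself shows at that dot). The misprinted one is F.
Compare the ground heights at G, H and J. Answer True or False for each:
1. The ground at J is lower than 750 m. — False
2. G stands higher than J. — False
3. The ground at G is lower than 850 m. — True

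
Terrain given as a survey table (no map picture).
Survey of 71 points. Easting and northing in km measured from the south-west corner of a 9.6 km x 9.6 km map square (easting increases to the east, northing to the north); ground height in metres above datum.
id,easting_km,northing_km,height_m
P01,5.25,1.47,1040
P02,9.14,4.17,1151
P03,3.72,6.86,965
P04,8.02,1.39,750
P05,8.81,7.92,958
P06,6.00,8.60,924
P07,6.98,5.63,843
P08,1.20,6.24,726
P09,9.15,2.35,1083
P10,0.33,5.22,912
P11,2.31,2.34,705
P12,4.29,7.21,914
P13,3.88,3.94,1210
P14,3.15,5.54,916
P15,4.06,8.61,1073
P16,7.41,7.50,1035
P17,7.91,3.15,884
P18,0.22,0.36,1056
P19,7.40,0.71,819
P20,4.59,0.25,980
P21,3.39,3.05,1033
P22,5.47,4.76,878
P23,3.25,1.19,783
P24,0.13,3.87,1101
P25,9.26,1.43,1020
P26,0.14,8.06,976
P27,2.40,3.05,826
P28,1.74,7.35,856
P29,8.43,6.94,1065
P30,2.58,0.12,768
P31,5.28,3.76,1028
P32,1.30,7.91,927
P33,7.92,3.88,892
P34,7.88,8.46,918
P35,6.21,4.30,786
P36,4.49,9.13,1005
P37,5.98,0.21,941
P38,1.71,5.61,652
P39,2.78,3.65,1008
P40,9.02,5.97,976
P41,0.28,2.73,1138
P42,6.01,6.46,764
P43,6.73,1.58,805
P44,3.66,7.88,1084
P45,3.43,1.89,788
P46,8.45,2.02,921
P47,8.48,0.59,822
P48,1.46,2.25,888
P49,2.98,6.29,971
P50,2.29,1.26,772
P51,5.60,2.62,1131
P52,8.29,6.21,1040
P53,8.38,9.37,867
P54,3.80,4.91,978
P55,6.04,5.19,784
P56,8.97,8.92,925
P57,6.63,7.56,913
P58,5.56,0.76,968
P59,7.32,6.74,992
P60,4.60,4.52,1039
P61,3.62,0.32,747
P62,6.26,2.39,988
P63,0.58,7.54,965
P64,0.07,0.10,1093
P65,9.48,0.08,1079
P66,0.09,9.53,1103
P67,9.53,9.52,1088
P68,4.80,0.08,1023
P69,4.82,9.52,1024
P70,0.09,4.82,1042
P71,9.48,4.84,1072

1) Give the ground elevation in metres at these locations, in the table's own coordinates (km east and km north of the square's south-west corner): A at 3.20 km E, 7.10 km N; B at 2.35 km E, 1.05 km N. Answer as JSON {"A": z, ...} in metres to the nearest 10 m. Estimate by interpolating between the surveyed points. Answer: {"A": 1000, "B": 760}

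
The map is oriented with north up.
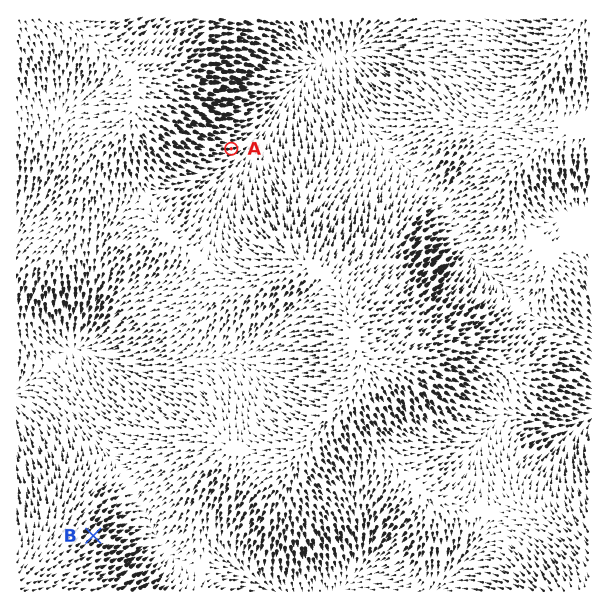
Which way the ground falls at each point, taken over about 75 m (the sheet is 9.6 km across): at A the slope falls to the E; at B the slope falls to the NE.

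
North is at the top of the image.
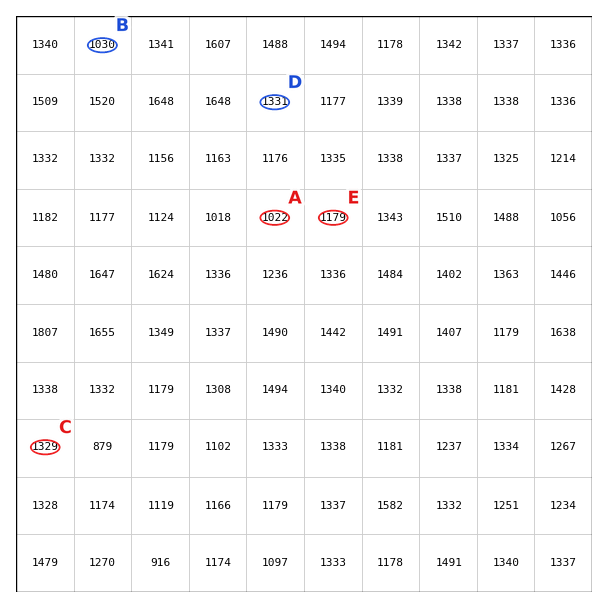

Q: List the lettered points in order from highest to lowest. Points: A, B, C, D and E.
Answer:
D C E B A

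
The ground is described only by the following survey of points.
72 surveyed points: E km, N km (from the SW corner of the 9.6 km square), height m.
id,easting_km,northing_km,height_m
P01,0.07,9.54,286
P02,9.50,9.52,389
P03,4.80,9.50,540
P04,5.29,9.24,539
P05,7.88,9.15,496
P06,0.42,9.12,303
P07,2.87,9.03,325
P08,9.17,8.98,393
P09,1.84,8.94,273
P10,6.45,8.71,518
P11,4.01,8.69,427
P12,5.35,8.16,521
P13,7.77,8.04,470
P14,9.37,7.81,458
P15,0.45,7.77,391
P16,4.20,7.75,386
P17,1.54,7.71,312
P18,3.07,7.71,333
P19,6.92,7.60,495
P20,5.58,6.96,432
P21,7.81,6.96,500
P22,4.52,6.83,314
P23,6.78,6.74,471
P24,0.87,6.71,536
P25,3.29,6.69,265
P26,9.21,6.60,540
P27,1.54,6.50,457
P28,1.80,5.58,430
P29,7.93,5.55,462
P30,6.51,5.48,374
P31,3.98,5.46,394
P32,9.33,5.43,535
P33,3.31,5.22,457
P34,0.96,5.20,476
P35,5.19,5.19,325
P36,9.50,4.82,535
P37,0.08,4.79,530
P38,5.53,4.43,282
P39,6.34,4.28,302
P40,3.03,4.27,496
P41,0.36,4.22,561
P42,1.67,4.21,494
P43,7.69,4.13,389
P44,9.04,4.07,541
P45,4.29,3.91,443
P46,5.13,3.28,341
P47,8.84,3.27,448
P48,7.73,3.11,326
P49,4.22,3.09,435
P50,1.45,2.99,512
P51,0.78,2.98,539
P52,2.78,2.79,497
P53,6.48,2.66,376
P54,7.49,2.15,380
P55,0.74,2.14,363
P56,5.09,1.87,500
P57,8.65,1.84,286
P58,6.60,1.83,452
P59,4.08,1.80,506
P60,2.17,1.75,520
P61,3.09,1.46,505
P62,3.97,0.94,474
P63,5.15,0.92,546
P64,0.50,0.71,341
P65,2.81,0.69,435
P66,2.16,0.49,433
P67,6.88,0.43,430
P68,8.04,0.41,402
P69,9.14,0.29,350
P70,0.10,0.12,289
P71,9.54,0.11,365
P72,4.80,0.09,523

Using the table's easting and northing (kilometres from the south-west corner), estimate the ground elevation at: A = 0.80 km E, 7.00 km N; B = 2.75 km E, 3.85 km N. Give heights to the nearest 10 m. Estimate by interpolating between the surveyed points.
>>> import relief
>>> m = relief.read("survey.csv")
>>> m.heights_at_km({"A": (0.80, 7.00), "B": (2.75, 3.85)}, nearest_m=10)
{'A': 520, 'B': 520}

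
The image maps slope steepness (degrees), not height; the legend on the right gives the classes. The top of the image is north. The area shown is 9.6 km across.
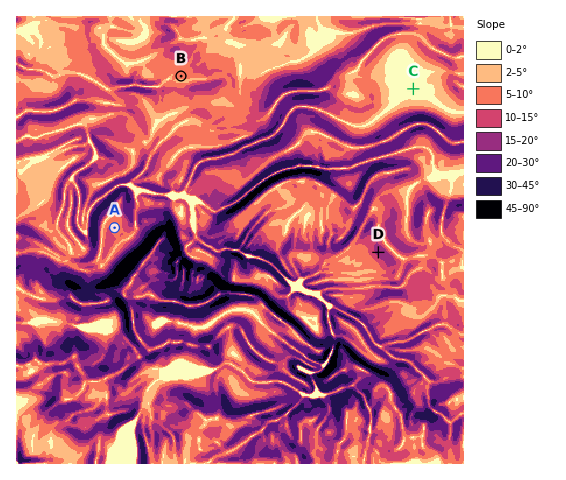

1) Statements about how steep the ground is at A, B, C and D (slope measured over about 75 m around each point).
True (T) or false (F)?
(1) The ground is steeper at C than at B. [F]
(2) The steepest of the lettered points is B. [F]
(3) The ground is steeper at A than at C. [T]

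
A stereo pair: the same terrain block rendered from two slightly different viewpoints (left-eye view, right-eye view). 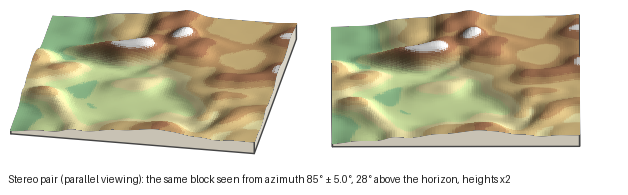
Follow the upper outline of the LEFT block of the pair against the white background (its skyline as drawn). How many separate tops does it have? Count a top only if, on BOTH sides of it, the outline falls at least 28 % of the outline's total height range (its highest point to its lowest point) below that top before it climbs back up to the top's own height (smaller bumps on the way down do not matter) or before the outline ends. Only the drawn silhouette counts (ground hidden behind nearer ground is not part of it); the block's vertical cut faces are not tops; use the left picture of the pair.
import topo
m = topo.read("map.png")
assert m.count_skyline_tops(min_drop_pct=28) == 0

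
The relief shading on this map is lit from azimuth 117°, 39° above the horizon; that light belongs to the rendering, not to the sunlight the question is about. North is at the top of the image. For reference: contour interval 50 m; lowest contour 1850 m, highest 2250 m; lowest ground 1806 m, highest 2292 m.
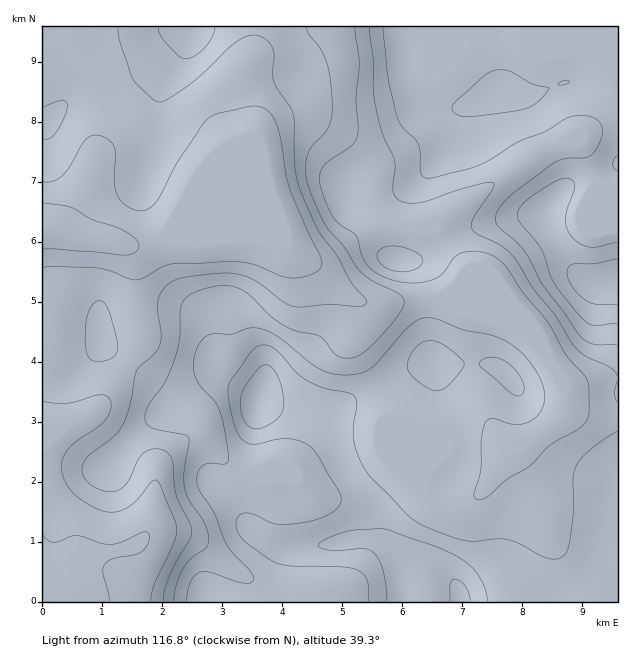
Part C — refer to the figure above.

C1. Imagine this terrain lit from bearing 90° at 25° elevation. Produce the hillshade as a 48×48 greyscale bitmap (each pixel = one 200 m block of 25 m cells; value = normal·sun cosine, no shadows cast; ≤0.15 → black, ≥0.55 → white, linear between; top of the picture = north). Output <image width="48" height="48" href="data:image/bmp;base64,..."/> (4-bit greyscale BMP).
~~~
<image width="48" height="48" href="data:image/bmp;base64,Qk32BAAAAAAAAHYAAAAoAAAAMAAAADAAAAABAAQAAAAAAIAEAAATCwAAEwsAABAAAAAAAAAAAAAAABEREQAiIiIAMzMzAERERABVVVUAZmZmAHd3dwCIiIgAmZmZAKqqqgC7u7sAzMzMAN3d3QDu7u4A////AKqpmZhjEmm8u6qqqph1V6uXnf66qqq6qqqpmZlzEmm7upqqqph1WKqYrv26qqqqqqqqqqmEEVm6mImaqql2aKqZzuy6u6qZmaqqqqqWIliYd3iaqqqYiaqr3curu6mZmaqqqqqXQ1ZlZ4iZmqqqmqvMzLq7u6mImaqqqruoVEQ0aaqZmZqqq8zMuqqru5h4maqpmru4UzM1irupmImavN3Lqqqruph4mZmYirzIQjRXm7uqqYiazu27qqmqqph4iZh3is3YMTV5q7qqqHib3tuqu6maqpiIiYdmis7ZMTeau7qql3is3cqqu7qZmYiIiXZWis7pQTirqqqpdorO3Kqqu7qpmYiIiYdmis7aUkiqqrqod5zuyqqqq8uqmIiIiYdmeazKdWiHiruYeK3tuqqqq8u6mIiIiKmHd4mpmJhkWbupmb3tuqqqq8u6qZiIiKqYdmaJq6hSOLy6qs3tuqqqq8uqu6mIeKqqhkRpq6hBJ83Lu83tuqqau7qazcqHd6q7qFRoqpdCN83Mu7zcupmqvLmK3tuHZ5qruXVomHdkR73cy7u7qpmry6mK7+uGZpmquod3d2d2Vq3t3LqZmZmry6mc/9qGd5iJqqmHZmeYZp7+3LqHeJmru6q9/rhniJiIq7uXVWipdq7+3cqGVomry6vO7JVXmZh4m8unVGiqiK7tzMuWVXisy7vdymM3mph3nMyXVWiqms3bu8uoZWi8y7zLqEE3q5h4rMuXVnmqvN3Lq7updWi8y7qqliE3q5l4rMuGZ4mqve3KqqqpdnmrqqqqcxJHqpmIq8uHZ4mbzu3KqqqYd4mqqqqnMiNYmqmZq8uHeImbzd26mYdmZ5vMuqqEIiRomaqqvMqYiZmavNy5mGQzWLze26ljIkaJmaq6u7qYmqqaq7updjIjas3e26dTNFiqmaqqqqmZqqqqqrqoUzNGiszLupdURovLmKqaqZmaqqqqqqqWMjaJmrupmIdlaK3bqZmZmZmsuqqqqqqEEUiqqqqph2Zmec7bqpmZmIm9y6qqqqpiAVm7qqu6l2VWec7bqqqpiIm97KqqqqhAA3q6mJvLuXZVaL3bqru6mIi97bqqqqcgFIq6h4q8y6h2ZovcqszLmIit7sqqqqYQJYq6h3irvMuodnnLmM3cqIic3tuqqpURRomqh2eKu83Ll3mpd83cqYibzey6qpUjZ4iId3d5q83cupqoZs3cqZiazd3LqoQ1d3d3Z3eJq7zMy7uodrzcqZmavNzLunVGd3dlVniZqru7vMyph7vMqqqazMy7uoZnh3ZVVnmZqqq7vMy5maq7qqqqvMu6qod4iHZVVnmqqqqru8u6qpqqqqqqvNy6qYd4mHZEVomqmZqru7u7upmqqqqZq93LmHeJmYZDRpqqqZqruqq7u5qqqqmYms7cqHd4mYZDNpqqqpqruqq7uqqqqpmIib7tuYd4mYZCNpqqqqqruqqqqqqqqpiIib3typh4mYZDR5qqqqqrqqqqqqqqqph3ia3typiJmYYzR6qqqqqqqqqqqg=="/>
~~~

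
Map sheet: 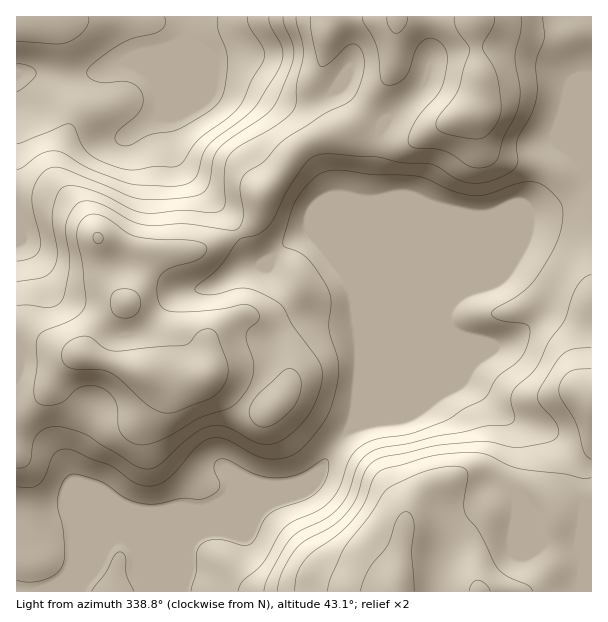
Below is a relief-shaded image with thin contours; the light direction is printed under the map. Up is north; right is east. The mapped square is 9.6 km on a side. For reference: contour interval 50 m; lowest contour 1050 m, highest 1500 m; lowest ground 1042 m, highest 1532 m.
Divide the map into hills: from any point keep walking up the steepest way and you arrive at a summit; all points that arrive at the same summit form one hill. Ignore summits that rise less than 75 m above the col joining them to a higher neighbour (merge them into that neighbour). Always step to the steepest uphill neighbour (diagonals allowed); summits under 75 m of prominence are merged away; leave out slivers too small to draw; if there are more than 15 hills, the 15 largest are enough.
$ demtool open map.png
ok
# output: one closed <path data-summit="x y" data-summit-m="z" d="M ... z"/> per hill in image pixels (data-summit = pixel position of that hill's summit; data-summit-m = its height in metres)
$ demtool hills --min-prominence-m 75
<path data-summit="203 377" data-summit-m="1439" d="M186 36l-6 6-13 7-23 5-43 18-20 2-61-1-4 2 0 470 11-1 33-9 12 0 2 27 10-10 32-14 6 0 7 4 33-1 149-63 11-10 14-24 14-15 6-16 4-29 0-52-4-15-2-3-27 2-10-4-35-28-14-15-1-7-6 3-6-3-7-8-19-38-35-34-13-15-6-11-7-36 19-48z"/><path data-summit="474 113" data-summit-m="1439" d="M591 16l-403 1-1 55-19 48 7 36 6 11 48 49 19 38 7 8 6 3 8-5-1 9 6 7 43 36 10 4 27-2 2 3 4 15 0 52-7 43 77-79 20-43 8-9 15-7 39-40 16-36 18-3 23-10 13-12 4-9 6-3z"/><path data-summit="395 591" data-summit-m="1532" d="M591 176l-5 3-4 9-13 12-23 10-18 3-16 36-39 40-15 7-8 9-20 43-94 96-14 24-7 7-22 12-131 54-33 1-3-2-10-2-32 14-10 10-2-27-12 0-43 11-1 45 575 1z"/>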